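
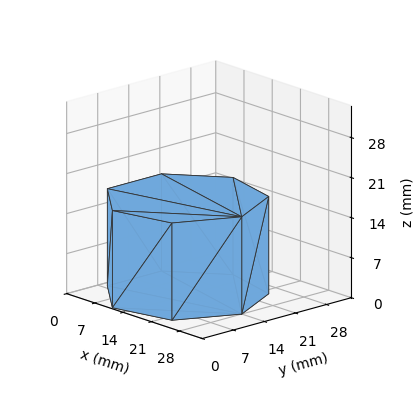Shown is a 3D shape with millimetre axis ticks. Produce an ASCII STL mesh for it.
Reading the render: the shape is a regular 7-sided prism (a cylinder approximated with 7 flat sides), circumscribed radius ≈ 14 mm, height ≈ 17 mm (dimensions read to the nearest mm from the axis ticks). For the STL, each face is triangulated and given an outward normal.

solid part
  facet normal 0.0000 0.0000 -1.0000
    outer loop
      vertex 10.9 27.6 0.0
      vertex 22.7 24.9 0.0
      vertex 28.0 14.0 0.0
    endloop
  endfacet
  facet normal 0.0000 0.0000 -1.0000
    outer loop
      vertex 1.4 20.1 0.0
      vertex 10.9 27.6 0.0
      vertex 28.0 14.0 0.0
    endloop
  endfacet
  facet normal 0.0000 0.0000 -1.0000
    outer loop
      vertex 1.4 7.9 0.0
      vertex 1.4 20.1 0.0
      vertex 28.0 14.0 0.0
    endloop
  endfacet
  facet normal 0.0000 0.0000 -1.0000
    outer loop
      vertex 10.9 0.4 0.0
      vertex 1.4 7.9 0.0
      vertex 28.0 14.0 0.0
    endloop
  endfacet
  facet normal 0.0000 0.0000 -1.0000
    outer loop
      vertex 22.7 3.1 0.0
      vertex 10.9 0.4 0.0
      vertex 28.0 14.0 0.0
    endloop
  endfacet
  facet normal 0.0000 0.0000 1.0000
    outer loop
      vertex 28.0 14.0 17.0
      vertex 22.7 24.9 17.0
      vertex 10.9 27.6 17.0
    endloop
  endfacet
  facet normal 0.0000 0.0000 1.0000
    outer loop
      vertex 28.0 14.0 17.0
      vertex 10.9 27.6 17.0
      vertex 1.4 20.1 17.0
    endloop
  endfacet
  facet normal 0.0000 0.0000 1.0000
    outer loop
      vertex 28.0 14.0 17.0
      vertex 1.4 20.1 17.0
      vertex 1.4 7.9 17.0
    endloop
  endfacet
  facet normal 0.0000 0.0000 1.0000
    outer loop
      vertex 28.0 14.0 17.0
      vertex 1.4 7.9 17.0
      vertex 10.9 0.4 17.0
    endloop
  endfacet
  facet normal 0.0000 0.0000 1.0000
    outer loop
      vertex 28.0 14.0 17.0
      vertex 10.9 0.4 17.0
      vertex 22.7 3.1 17.0
    endloop
  endfacet
  facet normal 0.8993 0.4373 0.0000
    outer loop
      vertex 28.0 14.0 0.0
      vertex 22.7 24.9 0.0
      vertex 22.7 24.9 17.0
    endloop
  endfacet
  facet normal 0.8993 0.4373 0.0000
    outer loop
      vertex 28.0 14.0 0.0
      vertex 22.7 24.9 17.0
      vertex 28.0 14.0 17.0
    endloop
  endfacet
  facet normal 0.2230 0.9748 0.0000
    outer loop
      vertex 22.7 24.9 0.0
      vertex 10.9 27.6 0.0
      vertex 10.9 27.6 17.0
    endloop
  endfacet
  facet normal 0.2230 0.9748 0.0000
    outer loop
      vertex 22.7 24.9 0.0
      vertex 10.9 27.6 17.0
      vertex 22.7 24.9 17.0
    endloop
  endfacet
  facet normal -0.6196 0.7849 0.0000
    outer loop
      vertex 10.9 27.6 0.0
      vertex 1.4 20.1 0.0
      vertex 1.4 20.1 17.0
    endloop
  endfacet
  facet normal -0.6196 0.7849 0.0000
    outer loop
      vertex 10.9 27.6 0.0
      vertex 1.4 20.1 17.0
      vertex 10.9 27.6 17.0
    endloop
  endfacet
  facet normal -1.0000 0.0000 0.0000
    outer loop
      vertex 1.4 20.1 0.0
      vertex 1.4 7.9 0.0
      vertex 1.4 7.9 17.0
    endloop
  endfacet
  facet normal -1.0000 0.0000 0.0000
    outer loop
      vertex 1.4 20.1 0.0
      vertex 1.4 7.9 17.0
      vertex 1.4 20.1 17.0
    endloop
  endfacet
  facet normal -0.6196 -0.7849 0.0000
    outer loop
      vertex 1.4 7.9 0.0
      vertex 10.9 0.4 0.0
      vertex 10.9 0.4 17.0
    endloop
  endfacet
  facet normal -0.6196 -0.7849 0.0000
    outer loop
      vertex 1.4 7.9 0.0
      vertex 10.9 0.4 17.0
      vertex 1.4 7.9 17.0
    endloop
  endfacet
  facet normal 0.2230 -0.9748 0.0000
    outer loop
      vertex 10.9 0.4 0.0
      vertex 22.7 3.1 0.0
      vertex 22.7 3.1 17.0
    endloop
  endfacet
  facet normal 0.2230 -0.9748 0.0000
    outer loop
      vertex 10.9 0.4 0.0
      vertex 22.7 3.1 17.0
      vertex 10.9 0.4 17.0
    endloop
  endfacet
  facet normal 0.8993 -0.4373 0.0000
    outer loop
      vertex 22.7 3.1 0.0
      vertex 28.0 14.0 0.0
      vertex 28.0 14.0 17.0
    endloop
  endfacet
  facet normal 0.8993 -0.4373 0.0000
    outer loop
      vertex 22.7 3.1 0.0
      vertex 28.0 14.0 17.0
      vertex 22.7 3.1 17.0
    endloop
  endfacet
endsolid part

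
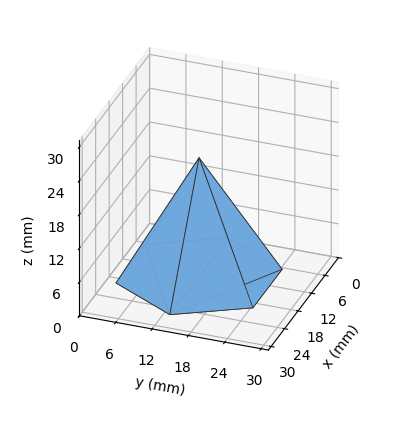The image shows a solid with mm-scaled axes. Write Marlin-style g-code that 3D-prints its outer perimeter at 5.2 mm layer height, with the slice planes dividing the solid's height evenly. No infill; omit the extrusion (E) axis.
Reading the render: the shape is a regular 6-sided pyramid, base circumscribed radius ≈ 13 mm, apex at z ≈ 21 mm (dimensions read to the nearest mm from the axis ticks). For the g-code, the solid's height is divided into equal slices at the stated Δz and each level perimeter traced with G1 moves after a G0 lift.

; perimeter-only toolpath
G21 ; units = mm
G90 ; absolute positioning
G28 ; home
; layer 1
G0 Z5.2
G0 X22.8 Y13.0
G1 X17.9 Y21.5
G1 X8.1 Y21.5
G1 X3.2 Y13.0
G1 X8.1 Y4.5
G1 X17.9 Y4.5
G1 X22.8 Y13.0
; layer 2
G0 Z10.5
G0 X19.5 Y13.0
G1 X16.2 Y18.6
G1 X9.8 Y18.6
G1 X6.5 Y13.0
G1 X9.8 Y7.3
G1 X16.2 Y7.3
G1 X19.5 Y13.0
; layer 3
G0 Z15.8
G0 X16.2 Y13.0
G1 X14.6 Y15.8
G1 X11.4 Y15.8
G1 X9.8 Y13.0
G1 X11.4 Y10.2
G1 X14.6 Y10.2
G1 X16.2 Y13.0
M2 ; end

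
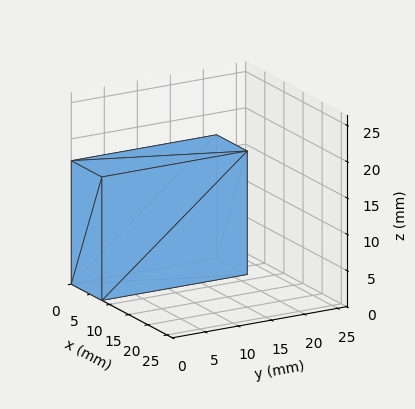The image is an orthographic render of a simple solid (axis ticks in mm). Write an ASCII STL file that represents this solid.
Reading the render: the shape is a rectangular box, roughly 8 × 22 mm footprint and 17 mm tall (dimensions read to the nearest mm from the axis ticks). For the STL, each face is triangulated and given an outward normal.

solid part
  facet normal 0.0000 0.0000 -1.0000
    outer loop
      vertex 8.00 22.00 0.00
      vertex 8.00 0.00 0.00
      vertex 0.00 0.00 0.00
    endloop
  endfacet
  facet normal 0.0000 0.0000 -1.0000
    outer loop
      vertex 0.00 22.00 0.00
      vertex 8.00 22.00 0.00
      vertex 0.00 0.00 0.00
    endloop
  endfacet
  facet normal 0.0000 0.0000 1.0000
    outer loop
      vertex 0.00 0.00 17.00
      vertex 8.00 0.00 17.00
      vertex 8.00 22.00 17.00
    endloop
  endfacet
  facet normal 0.0000 0.0000 1.0000
    outer loop
      vertex 0.00 0.00 17.00
      vertex 8.00 22.00 17.00
      vertex 0.00 22.00 17.00
    endloop
  endfacet
  facet normal 0.0000 -1.0000 0.0000
    outer loop
      vertex 0.00 0.00 0.00
      vertex 8.00 0.00 0.00
      vertex 8.00 0.00 17.00
    endloop
  endfacet
  facet normal 0.0000 -1.0000 0.0000
    outer loop
      vertex 0.00 0.00 0.00
      vertex 8.00 0.00 17.00
      vertex 0.00 0.00 17.00
    endloop
  endfacet
  facet normal 0.0000 1.0000 0.0000
    outer loop
      vertex 8.00 22.00 17.00
      vertex 8.00 22.00 0.00
      vertex 0.00 22.00 0.00
    endloop
  endfacet
  facet normal 0.0000 1.0000 0.0000
    outer loop
      vertex 0.00 22.00 17.00
      vertex 8.00 22.00 17.00
      vertex 0.00 22.00 0.00
    endloop
  endfacet
  facet normal -1.0000 0.0000 0.0000
    outer loop
      vertex 0.00 22.00 17.00
      vertex 0.00 22.00 0.00
      vertex 0.00 0.00 0.00
    endloop
  endfacet
  facet normal -1.0000 0.0000 0.0000
    outer loop
      vertex 0.00 0.00 17.00
      vertex 0.00 22.00 17.00
      vertex 0.00 0.00 0.00
    endloop
  endfacet
  facet normal 1.0000 0.0000 0.0000
    outer loop
      vertex 8.00 0.00 0.00
      vertex 8.00 22.00 0.00
      vertex 8.00 22.00 17.00
    endloop
  endfacet
  facet normal 1.0000 0.0000 0.0000
    outer loop
      vertex 8.00 0.00 0.00
      vertex 8.00 22.00 17.00
      vertex 8.00 0.00 17.00
    endloop
  endfacet
endsolid part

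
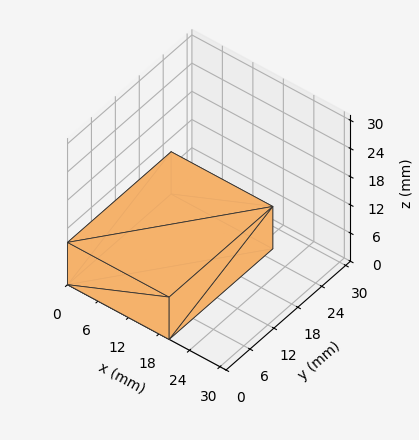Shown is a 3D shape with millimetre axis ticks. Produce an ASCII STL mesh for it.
Reading the render: the shape is a rectangular box, roughly 20 × 26 mm footprint and 9 mm tall (dimensions read to the nearest mm from the axis ticks). For the STL, each face is triangulated and given an outward normal.

solid part
  facet normal 0.0000 0.0000 -1.0000
    outer loop
      vertex 20.0 26.0 0.0
      vertex 20.0 0.0 0.0
      vertex 0.0 0.0 0.0
    endloop
  endfacet
  facet normal 0.0000 0.0000 -1.0000
    outer loop
      vertex 0.0 26.0 0.0
      vertex 20.0 26.0 0.0
      vertex 0.0 0.0 0.0
    endloop
  endfacet
  facet normal 0.0000 0.0000 1.0000
    outer loop
      vertex 0.0 0.0 9.0
      vertex 20.0 0.0 9.0
      vertex 20.0 26.0 9.0
    endloop
  endfacet
  facet normal 0.0000 0.0000 1.0000
    outer loop
      vertex 0.0 0.0 9.0
      vertex 20.0 26.0 9.0
      vertex 0.0 26.0 9.0
    endloop
  endfacet
  facet normal 0.0000 -1.0000 0.0000
    outer loop
      vertex 0.0 0.0 0.0
      vertex 20.0 0.0 0.0
      vertex 20.0 0.0 9.0
    endloop
  endfacet
  facet normal 0.0000 -1.0000 0.0000
    outer loop
      vertex 0.0 0.0 0.0
      vertex 20.0 0.0 9.0
      vertex 0.0 0.0 9.0
    endloop
  endfacet
  facet normal 0.0000 1.0000 0.0000
    outer loop
      vertex 20.0 26.0 9.0
      vertex 20.0 26.0 0.0
      vertex 0.0 26.0 0.0
    endloop
  endfacet
  facet normal 0.0000 1.0000 0.0000
    outer loop
      vertex 0.0 26.0 9.0
      vertex 20.0 26.0 9.0
      vertex 0.0 26.0 0.0
    endloop
  endfacet
  facet normal -1.0000 0.0000 0.0000
    outer loop
      vertex 0.0 26.0 9.0
      vertex 0.0 26.0 0.0
      vertex 0.0 0.0 0.0
    endloop
  endfacet
  facet normal -1.0000 0.0000 0.0000
    outer loop
      vertex 0.0 0.0 9.0
      vertex 0.0 26.0 9.0
      vertex 0.0 0.0 0.0
    endloop
  endfacet
  facet normal 1.0000 0.0000 0.0000
    outer loop
      vertex 20.0 0.0 0.0
      vertex 20.0 26.0 0.0
      vertex 20.0 26.0 9.0
    endloop
  endfacet
  facet normal 1.0000 0.0000 0.0000
    outer loop
      vertex 20.0 0.0 0.0
      vertex 20.0 26.0 9.0
      vertex 20.0 0.0 9.0
    endloop
  endfacet
endsolid part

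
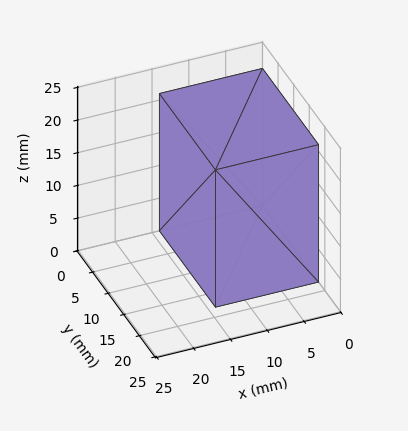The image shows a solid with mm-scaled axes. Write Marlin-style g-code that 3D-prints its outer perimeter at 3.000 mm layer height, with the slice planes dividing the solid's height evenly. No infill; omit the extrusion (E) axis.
Reading the render: the shape is a rectangular box, roughly 14 × 18 mm footprint and 21 mm tall (dimensions read to the nearest mm from the axis ticks). For the g-code, the solid's height is divided into equal slices at the stated Δz and each level perimeter traced with G1 moves after a G0 lift.

; perimeter-only toolpath
G21 ; units = mm
G90 ; absolute positioning
G28 ; home
; layer 1
G0 Z3.000
G0 X0.000 Y0.000
G1 X14.000 Y0.000
G1 X14.000 Y18.000
G1 X0.000 Y18.000
G1 X0.000 Y0.000
; layer 2
G0 Z6.000
G0 X0.000 Y0.000
G1 X14.000 Y0.000
G1 X14.000 Y18.000
G1 X0.000 Y18.000
G1 X0.000 Y0.000
; layer 3
G0 Z9.000
G0 X0.000 Y0.000
G1 X14.000 Y0.000
G1 X14.000 Y18.000
G1 X0.000 Y18.000
G1 X0.000 Y0.000
; layer 4
G0 Z12.000
G0 X0.000 Y0.000
G1 X14.000 Y0.000
G1 X14.000 Y18.000
G1 X0.000 Y18.000
G1 X0.000 Y0.000
; layer 5
G0 Z15.000
G0 X0.000 Y0.000
G1 X14.000 Y0.000
G1 X14.000 Y18.000
G1 X0.000 Y18.000
G1 X0.000 Y0.000
; layer 6
G0 Z18.000
G0 X0.000 Y0.000
G1 X14.000 Y0.000
G1 X14.000 Y18.000
G1 X0.000 Y18.000
G1 X0.000 Y0.000
; layer 7
G0 Z21.000
G0 X0.000 Y0.000
G1 X14.000 Y0.000
G1 X14.000 Y18.000
G1 X0.000 Y18.000
G1 X0.000 Y0.000
M2 ; end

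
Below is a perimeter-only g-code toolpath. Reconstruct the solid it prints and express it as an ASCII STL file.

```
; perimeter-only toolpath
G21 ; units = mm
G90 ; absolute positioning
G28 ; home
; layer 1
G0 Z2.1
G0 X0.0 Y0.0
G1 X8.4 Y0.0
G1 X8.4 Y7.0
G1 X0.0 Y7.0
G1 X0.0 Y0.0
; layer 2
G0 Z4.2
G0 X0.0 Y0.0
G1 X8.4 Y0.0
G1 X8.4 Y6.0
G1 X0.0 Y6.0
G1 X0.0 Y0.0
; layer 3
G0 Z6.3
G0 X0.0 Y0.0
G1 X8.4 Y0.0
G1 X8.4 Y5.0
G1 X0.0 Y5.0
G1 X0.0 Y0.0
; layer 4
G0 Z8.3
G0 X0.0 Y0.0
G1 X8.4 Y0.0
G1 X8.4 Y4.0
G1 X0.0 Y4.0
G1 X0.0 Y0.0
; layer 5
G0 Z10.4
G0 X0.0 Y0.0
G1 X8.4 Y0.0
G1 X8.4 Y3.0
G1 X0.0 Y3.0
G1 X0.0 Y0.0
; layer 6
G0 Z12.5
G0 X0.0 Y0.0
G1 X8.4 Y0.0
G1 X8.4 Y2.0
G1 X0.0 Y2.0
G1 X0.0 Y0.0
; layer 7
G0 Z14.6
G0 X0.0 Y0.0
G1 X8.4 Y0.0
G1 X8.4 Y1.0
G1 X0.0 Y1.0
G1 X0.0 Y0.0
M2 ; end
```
solid part
  facet normal 0.0000 0.0000 -1.0000
    outer loop
      vertex 8.4 8.0 0.0
      vertex 8.4 0.0 0.0
      vertex 0.0 0.0 0.0
    endloop
  endfacet
  facet normal 0.0000 0.0000 -1.0000
    outer loop
      vertex 0.0 8.0 0.0
      vertex 8.4 8.0 0.0
      vertex 0.0 0.0 0.0
    endloop
  endfacet
  facet normal 0.0000 -1.0000 0.0000
    outer loop
      vertex 0.0 0.0 0.0
      vertex 8.4 0.0 0.0
      vertex 8.4 0.0 16.7
    endloop
  endfacet
  facet normal 0.0000 -1.0000 0.0000
    outer loop
      vertex 0.0 0.0 0.0
      vertex 8.4 0.0 16.7
      vertex 0.0 0.0 16.7
    endloop
  endfacet
  facet normal 0.0000 0.9019 0.4320
    outer loop
      vertex 0.0 0.0 16.7
      vertex 8.4 0.0 16.7
      vertex 8.4 8.0 0.0
    endloop
  endfacet
  facet normal 0.0000 0.9019 0.4320
    outer loop
      vertex 0.0 0.0 16.7
      vertex 8.4 8.0 0.0
      vertex 0.0 8.0 0.0
    endloop
  endfacet
  facet normal -1.0000 0.0000 0.0000
    outer loop
      vertex 0.0 0.0 16.7
      vertex 0.0 8.0 0.0
      vertex 0.0 0.0 0.0
    endloop
  endfacet
  facet normal 1.0000 0.0000 0.0000
    outer loop
      vertex 8.4 0.0 0.0
      vertex 8.4 8.0 0.0
      vertex 8.4 0.0 16.7
    endloop
  endfacet
endsolid part

The G0 Z moves step by Δz≈2.1 mm. The G1 loops shrink linearly with z, so the solid tapers from its base footprint up to z≈16.7. Closing with a flat bottom cap and the tapered top and triangulating gives 8 facets — a wedge (ramp): 8.4 × 8 mm base, rising to 16.7 mm along the y=0 edge and sloping linearly to z=0 at y=8.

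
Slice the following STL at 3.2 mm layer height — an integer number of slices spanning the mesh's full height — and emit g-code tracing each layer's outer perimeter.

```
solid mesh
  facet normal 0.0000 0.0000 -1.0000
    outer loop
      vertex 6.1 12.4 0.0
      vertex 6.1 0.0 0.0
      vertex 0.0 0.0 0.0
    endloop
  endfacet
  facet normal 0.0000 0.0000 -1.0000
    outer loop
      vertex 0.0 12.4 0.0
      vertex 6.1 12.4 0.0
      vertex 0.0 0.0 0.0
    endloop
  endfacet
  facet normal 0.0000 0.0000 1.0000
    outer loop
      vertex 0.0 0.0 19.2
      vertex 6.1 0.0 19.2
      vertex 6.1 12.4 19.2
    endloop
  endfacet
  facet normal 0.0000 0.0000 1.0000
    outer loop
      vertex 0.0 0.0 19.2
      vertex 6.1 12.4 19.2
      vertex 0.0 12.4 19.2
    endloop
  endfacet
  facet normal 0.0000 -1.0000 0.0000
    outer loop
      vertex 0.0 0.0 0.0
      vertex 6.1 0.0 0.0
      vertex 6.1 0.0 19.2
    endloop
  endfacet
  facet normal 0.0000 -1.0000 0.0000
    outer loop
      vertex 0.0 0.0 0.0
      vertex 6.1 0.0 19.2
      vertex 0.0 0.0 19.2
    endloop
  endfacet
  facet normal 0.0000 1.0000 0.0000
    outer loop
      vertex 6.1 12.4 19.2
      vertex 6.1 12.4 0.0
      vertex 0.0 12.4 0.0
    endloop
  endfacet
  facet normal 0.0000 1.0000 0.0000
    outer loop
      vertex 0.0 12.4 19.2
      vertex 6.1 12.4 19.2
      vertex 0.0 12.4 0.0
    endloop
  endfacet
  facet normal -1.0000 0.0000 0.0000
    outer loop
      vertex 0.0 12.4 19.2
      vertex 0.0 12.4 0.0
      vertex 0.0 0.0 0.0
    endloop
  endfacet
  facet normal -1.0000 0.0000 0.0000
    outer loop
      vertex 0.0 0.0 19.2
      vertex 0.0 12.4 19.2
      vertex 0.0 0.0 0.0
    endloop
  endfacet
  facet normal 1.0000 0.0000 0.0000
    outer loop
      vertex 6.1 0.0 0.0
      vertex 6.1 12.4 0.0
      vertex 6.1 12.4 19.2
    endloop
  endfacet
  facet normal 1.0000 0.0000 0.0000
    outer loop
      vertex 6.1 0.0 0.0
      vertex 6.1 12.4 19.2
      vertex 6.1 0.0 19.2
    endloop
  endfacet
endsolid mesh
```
; perimeter-only toolpath
G21 ; units = mm
G90 ; absolute positioning
G28 ; home
; layer 1
G0 Z3.2
G0 X0.0 Y0.0
G1 X6.1 Y0.0
G1 X6.1 Y12.4
G1 X0.0 Y12.4
G1 X0.0 Y0.0
; layer 2
G0 Z6.4
G0 X0.0 Y0.0
G1 X6.1 Y0.0
G1 X6.1 Y12.4
G1 X0.0 Y12.4
G1 X0.0 Y0.0
; layer 3
G0 Z9.6
G0 X0.0 Y0.0
G1 X6.1 Y0.0
G1 X6.1 Y12.4
G1 X0.0 Y12.4
G1 X0.0 Y0.0
; layer 4
G0 Z12.8
G0 X0.0 Y0.0
G1 X6.1 Y0.0
G1 X6.1 Y12.4
G1 X0.0 Y12.4
G1 X0.0 Y0.0
; layer 5
G0 Z16.0
G0 X0.0 Y0.0
G1 X6.1 Y0.0
G1 X6.1 Y12.4
G1 X0.0 Y12.4
G1 X0.0 Y0.0
; layer 6
G0 Z19.2
G0 X0.0 Y0.0
G1 X6.1 Y0.0
G1 X6.1 Y12.4
G1 X0.0 Y12.4
G1 X0.0 Y0.0
M2 ; end

The solid is a rectangular box, roughly 6.1 × 12.4 mm footprint and 19.2 mm tall. Slicing at Δz = 3.2 mm — 6 equal slices spanning the solid's height, so layer i sits at z = i·h/6 — gives 6 non-empty perimeters. Each is a 4-segment closed polygon; G0 lifts to the layer z and rapids to the start vertex, then G1 traces the edges.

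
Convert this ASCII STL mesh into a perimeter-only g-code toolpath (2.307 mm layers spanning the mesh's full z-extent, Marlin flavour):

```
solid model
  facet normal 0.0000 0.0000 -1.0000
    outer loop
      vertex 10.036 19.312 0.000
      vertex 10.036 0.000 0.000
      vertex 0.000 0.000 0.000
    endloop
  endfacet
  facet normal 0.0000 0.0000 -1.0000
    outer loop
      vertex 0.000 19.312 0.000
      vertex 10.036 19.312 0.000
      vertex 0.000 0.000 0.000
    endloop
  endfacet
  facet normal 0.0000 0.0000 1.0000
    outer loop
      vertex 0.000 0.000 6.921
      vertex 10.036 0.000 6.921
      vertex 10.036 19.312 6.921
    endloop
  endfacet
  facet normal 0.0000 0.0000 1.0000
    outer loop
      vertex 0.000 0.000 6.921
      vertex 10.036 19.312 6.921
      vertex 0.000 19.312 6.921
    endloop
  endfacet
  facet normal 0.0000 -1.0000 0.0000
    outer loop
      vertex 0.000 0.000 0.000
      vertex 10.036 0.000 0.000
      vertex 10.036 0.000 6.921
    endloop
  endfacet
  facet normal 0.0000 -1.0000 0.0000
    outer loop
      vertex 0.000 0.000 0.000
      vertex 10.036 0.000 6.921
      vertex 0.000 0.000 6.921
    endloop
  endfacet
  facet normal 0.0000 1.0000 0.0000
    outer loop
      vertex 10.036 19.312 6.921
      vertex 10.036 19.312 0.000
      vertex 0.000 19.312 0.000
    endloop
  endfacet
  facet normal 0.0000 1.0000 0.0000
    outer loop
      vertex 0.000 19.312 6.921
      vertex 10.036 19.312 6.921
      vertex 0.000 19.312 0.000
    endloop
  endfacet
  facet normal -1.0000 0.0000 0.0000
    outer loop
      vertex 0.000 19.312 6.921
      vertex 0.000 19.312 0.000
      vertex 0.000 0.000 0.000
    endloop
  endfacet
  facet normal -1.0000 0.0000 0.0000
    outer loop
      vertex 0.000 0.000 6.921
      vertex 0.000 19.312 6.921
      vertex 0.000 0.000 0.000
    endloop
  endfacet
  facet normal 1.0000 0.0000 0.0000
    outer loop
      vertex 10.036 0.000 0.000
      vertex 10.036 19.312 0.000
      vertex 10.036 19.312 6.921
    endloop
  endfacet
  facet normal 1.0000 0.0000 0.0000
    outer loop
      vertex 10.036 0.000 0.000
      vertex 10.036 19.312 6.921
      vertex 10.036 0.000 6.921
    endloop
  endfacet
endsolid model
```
; perimeter-only toolpath
G21 ; units = mm
G90 ; absolute positioning
G28 ; home
; layer 1
G0 Z2.307
G0 X0.000 Y0.000
G1 X10.036 Y0.000
G1 X10.036 Y19.312
G1 X0.000 Y19.312
G1 X0.000 Y0.000
; layer 2
G0 Z4.614
G0 X0.000 Y0.000
G1 X10.036 Y0.000
G1 X10.036 Y19.312
G1 X0.000 Y19.312
G1 X0.000 Y0.000
; layer 3
G0 Z6.921
G0 X0.000 Y0.000
G1 X10.036 Y0.000
G1 X10.036 Y19.312
G1 X0.000 Y19.312
G1 X0.000 Y0.000
M2 ; end

The solid is a rectangular box, roughly 10 × 19.3 mm footprint and 6.92 mm tall. Slicing at Δz = 2.307 mm — 3 equal slices spanning the solid's height, so layer i sits at z = i·h/3 — gives 3 non-empty perimeters. Each is a 4-segment closed polygon; G0 lifts to the layer z and rapids to the start vertex, then G1 traces the edges.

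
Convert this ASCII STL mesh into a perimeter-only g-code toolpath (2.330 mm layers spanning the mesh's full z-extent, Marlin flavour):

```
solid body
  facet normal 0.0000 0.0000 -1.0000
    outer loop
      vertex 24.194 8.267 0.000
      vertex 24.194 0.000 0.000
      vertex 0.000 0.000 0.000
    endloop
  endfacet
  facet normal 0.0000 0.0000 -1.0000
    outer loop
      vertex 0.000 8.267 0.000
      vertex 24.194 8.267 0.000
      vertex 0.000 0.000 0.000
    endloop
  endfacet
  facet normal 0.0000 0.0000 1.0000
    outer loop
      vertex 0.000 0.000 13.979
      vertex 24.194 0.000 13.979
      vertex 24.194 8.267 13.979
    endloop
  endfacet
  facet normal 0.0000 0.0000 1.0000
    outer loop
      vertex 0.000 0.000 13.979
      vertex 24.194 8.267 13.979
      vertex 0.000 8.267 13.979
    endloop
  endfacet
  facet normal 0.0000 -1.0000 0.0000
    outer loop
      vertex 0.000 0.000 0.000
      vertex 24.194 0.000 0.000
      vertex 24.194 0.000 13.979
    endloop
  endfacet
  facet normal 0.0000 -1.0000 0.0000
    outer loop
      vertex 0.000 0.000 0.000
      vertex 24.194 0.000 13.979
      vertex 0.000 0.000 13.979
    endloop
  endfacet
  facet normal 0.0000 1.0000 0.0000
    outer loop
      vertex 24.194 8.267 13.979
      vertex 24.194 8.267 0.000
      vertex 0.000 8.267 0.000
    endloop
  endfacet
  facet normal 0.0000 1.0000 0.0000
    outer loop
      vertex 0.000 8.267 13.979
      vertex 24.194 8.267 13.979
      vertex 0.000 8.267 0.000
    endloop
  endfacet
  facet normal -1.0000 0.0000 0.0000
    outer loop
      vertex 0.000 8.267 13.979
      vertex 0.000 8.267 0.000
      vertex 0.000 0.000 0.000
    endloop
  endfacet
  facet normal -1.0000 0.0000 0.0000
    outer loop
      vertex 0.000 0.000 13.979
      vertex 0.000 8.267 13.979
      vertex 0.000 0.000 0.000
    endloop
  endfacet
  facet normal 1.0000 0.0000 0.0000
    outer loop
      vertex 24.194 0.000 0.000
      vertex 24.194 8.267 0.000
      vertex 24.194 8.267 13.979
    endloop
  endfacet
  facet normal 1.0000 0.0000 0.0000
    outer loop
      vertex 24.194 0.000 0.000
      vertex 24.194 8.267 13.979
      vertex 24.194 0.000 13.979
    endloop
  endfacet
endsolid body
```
; perimeter-only toolpath
G21 ; units = mm
G90 ; absolute positioning
G28 ; home
; layer 1
G0 Z2.330
G0 X0.000 Y0.000
G1 X24.194 Y0.000
G1 X24.194 Y8.267
G1 X0.000 Y8.267
G1 X0.000 Y0.000
; layer 2
G0 Z4.660
G0 X0.000 Y0.000
G1 X24.194 Y0.000
G1 X24.194 Y8.267
G1 X0.000 Y8.267
G1 X0.000 Y0.000
; layer 3
G0 Z6.989
G0 X0.000 Y0.000
G1 X24.194 Y0.000
G1 X24.194 Y8.267
G1 X0.000 Y8.267
G1 X0.000 Y0.000
; layer 4
G0 Z9.319
G0 X0.000 Y0.000
G1 X24.194 Y0.000
G1 X24.194 Y8.267
G1 X0.000 Y8.267
G1 X0.000 Y0.000
; layer 5
G0 Z11.649
G0 X0.000 Y0.000
G1 X24.194 Y0.000
G1 X24.194 Y8.267
G1 X0.000 Y8.267
G1 X0.000 Y0.000
; layer 6
G0 Z13.979
G0 X0.000 Y0.000
G1 X24.194 Y0.000
G1 X24.194 Y8.267
G1 X0.000 Y8.267
G1 X0.000 Y0.000
M2 ; end

The solid is a rectangular box, roughly 24.2 × 8.27 mm footprint and 14 mm tall. Slicing at Δz = 2.330 mm — 6 equal slices spanning the solid's height, so layer i sits at z = i·h/6 — gives 6 non-empty perimeters. Each is a 4-segment closed polygon; G0 lifts to the layer z and rapids to the start vertex, then G1 traces the edges.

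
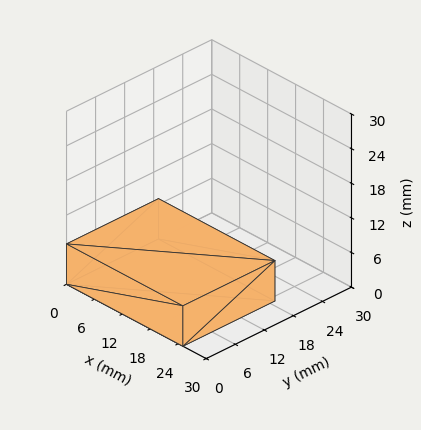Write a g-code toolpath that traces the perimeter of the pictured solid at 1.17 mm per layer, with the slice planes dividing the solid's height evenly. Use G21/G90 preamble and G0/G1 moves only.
Reading the render: the shape is a rectangular box, roughly 25 × 19 mm footprint and 7 mm tall (dimensions read to the nearest mm from the axis ticks). For the g-code, the solid's height is divided into equal slices at the stated Δz and each level perimeter traced with G1 moves after a G0 lift.

; perimeter-only toolpath
G21 ; units = mm
G90 ; absolute positioning
G28 ; home
; layer 1
G0 Z1.17
G0 X0.00 Y0.00
G1 X25.00 Y0.00
G1 X25.00 Y19.00
G1 X0.00 Y19.00
G1 X0.00 Y0.00
; layer 2
G0 Z2.33
G0 X0.00 Y0.00
G1 X25.00 Y0.00
G1 X25.00 Y19.00
G1 X0.00 Y19.00
G1 X0.00 Y0.00
; layer 3
G0 Z3.50
G0 X0.00 Y0.00
G1 X25.00 Y0.00
G1 X25.00 Y19.00
G1 X0.00 Y19.00
G1 X0.00 Y0.00
; layer 4
G0 Z4.67
G0 X0.00 Y0.00
G1 X25.00 Y0.00
G1 X25.00 Y19.00
G1 X0.00 Y19.00
G1 X0.00 Y0.00
; layer 5
G0 Z5.83
G0 X0.00 Y0.00
G1 X25.00 Y0.00
G1 X25.00 Y19.00
G1 X0.00 Y19.00
G1 X0.00 Y0.00
; layer 6
G0 Z7.00
G0 X0.00 Y0.00
G1 X25.00 Y0.00
G1 X25.00 Y19.00
G1 X0.00 Y19.00
G1 X0.00 Y0.00
M2 ; end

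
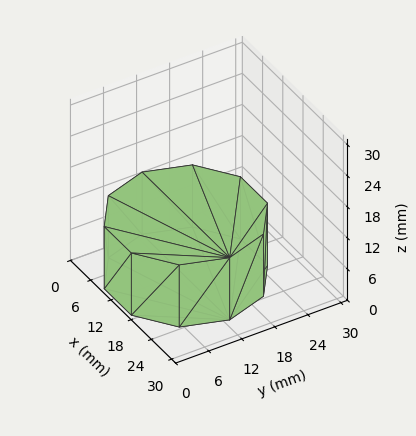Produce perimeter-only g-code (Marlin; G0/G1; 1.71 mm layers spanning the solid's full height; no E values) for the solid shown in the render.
Reading the render: the shape is a regular 10-sided prism (a cylinder approximated with 10 flat sides), circumscribed radius ≈ 13 mm, height ≈ 12 mm (dimensions read to the nearest mm from the axis ticks). For the g-code, the solid's height is divided into equal slices at the stated Δz and each level perimeter traced with G1 moves after a G0 lift.

; perimeter-only toolpath
G21 ; units = mm
G90 ; absolute positioning
G28 ; home
; layer 1
G0 Z1.71
G0 X26.00 Y13.00
G1 X23.52 Y20.64
G1 X17.02 Y25.36
G1 X8.98 Y25.36
G1 X2.48 Y20.64
G1 X0.00 Y13.00
G1 X2.48 Y5.36
G1 X8.98 Y0.64
G1 X17.02 Y0.64
G1 X23.52 Y5.36
G1 X26.00 Y13.00
; layer 2
G0 Z3.43
G0 X26.00 Y13.00
G1 X23.52 Y20.64
G1 X17.02 Y25.36
G1 X8.98 Y25.36
G1 X2.48 Y20.64
G1 X0.00 Y13.00
G1 X2.48 Y5.36
G1 X8.98 Y0.64
G1 X17.02 Y0.64
G1 X23.52 Y5.36
G1 X26.00 Y13.00
; layer 3
G0 Z5.14
G0 X26.00 Y13.00
G1 X23.52 Y20.64
G1 X17.02 Y25.36
G1 X8.98 Y25.36
G1 X2.48 Y20.64
G1 X0.00 Y13.00
G1 X2.48 Y5.36
G1 X8.98 Y0.64
G1 X17.02 Y0.64
G1 X23.52 Y5.36
G1 X26.00 Y13.00
; layer 4
G0 Z6.86
G0 X26.00 Y13.00
G1 X23.52 Y20.64
G1 X17.02 Y25.36
G1 X8.98 Y25.36
G1 X2.48 Y20.64
G1 X0.00 Y13.00
G1 X2.48 Y5.36
G1 X8.98 Y0.64
G1 X17.02 Y0.64
G1 X23.52 Y5.36
G1 X26.00 Y13.00
; layer 5
G0 Z8.57
G0 X26.00 Y13.00
G1 X23.52 Y20.64
G1 X17.02 Y25.36
G1 X8.98 Y25.36
G1 X2.48 Y20.64
G1 X0.00 Y13.00
G1 X2.48 Y5.36
G1 X8.98 Y0.64
G1 X17.02 Y0.64
G1 X23.52 Y5.36
G1 X26.00 Y13.00
; layer 6
G0 Z10.29
G0 X26.00 Y13.00
G1 X23.52 Y20.64
G1 X17.02 Y25.36
G1 X8.98 Y25.36
G1 X2.48 Y20.64
G1 X0.00 Y13.00
G1 X2.48 Y5.36
G1 X8.98 Y0.64
G1 X17.02 Y0.64
G1 X23.52 Y5.36
G1 X26.00 Y13.00
; layer 7
G0 Z12.00
G0 X26.00 Y13.00
G1 X23.52 Y20.64
G1 X17.02 Y25.36
G1 X8.98 Y25.36
G1 X2.48 Y20.64
G1 X0.00 Y13.00
G1 X2.48 Y5.36
G1 X8.98 Y0.64
G1 X17.02 Y0.64
G1 X23.52 Y5.36
G1 X26.00 Y13.00
M2 ; end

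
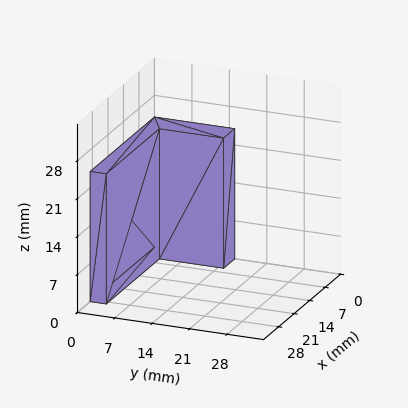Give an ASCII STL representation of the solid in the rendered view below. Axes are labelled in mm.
Reading the render: the shape is an L-shaped prism: outer 29 × 15 mm, arm thicknesses ≈ 3 mm (horizontal) and 5 mm (vertical), extruded 24 mm in z (dimensions read to the nearest mm from the axis ticks). For the STL, each face is triangulated and given an outward normal.

solid part
  facet normal 0.0000 0.0000 -1.0000
    outer loop
      vertex 29.0 3.0 0.0
      vertex 29.0 0.0 0.0
      vertex 0.0 0.0 0.0
    endloop
  endfacet
  facet normal 0.0000 0.0000 -1.0000
    outer loop
      vertex 5.0 3.0 0.0
      vertex 29.0 3.0 0.0
      vertex 0.0 0.0 0.0
    endloop
  endfacet
  facet normal 0.0000 0.0000 -1.0000
    outer loop
      vertex 5.0 15.0 0.0
      vertex 5.0 3.0 0.0
      vertex 0.0 0.0 0.0
    endloop
  endfacet
  facet normal 0.0000 0.0000 -1.0000
    outer loop
      vertex 0.0 15.0 0.0
      vertex 5.0 15.0 0.0
      vertex 0.0 0.0 0.0
    endloop
  endfacet
  facet normal 0.0000 0.0000 1.0000
    outer loop
      vertex 0.0 0.0 24.0
      vertex 29.0 0.0 24.0
      vertex 29.0 3.0 24.0
    endloop
  endfacet
  facet normal 0.0000 0.0000 1.0000
    outer loop
      vertex 0.0 0.0 24.0
      vertex 29.0 3.0 24.0
      vertex 5.0 3.0 24.0
    endloop
  endfacet
  facet normal 0.0000 0.0000 1.0000
    outer loop
      vertex 0.0 0.0 24.0
      vertex 5.0 3.0 24.0
      vertex 5.0 15.0 24.0
    endloop
  endfacet
  facet normal 0.0000 0.0000 1.0000
    outer loop
      vertex 0.0 0.0 24.0
      vertex 5.0 15.0 24.0
      vertex 0.0 15.0 24.0
    endloop
  endfacet
  facet normal 0.0000 -1.0000 0.0000
    outer loop
      vertex 0.0 0.0 0.0
      vertex 29.0 0.0 0.0
      vertex 29.0 0.0 24.0
    endloop
  endfacet
  facet normal 0.0000 -1.0000 0.0000
    outer loop
      vertex 0.0 0.0 0.0
      vertex 29.0 0.0 24.0
      vertex 0.0 0.0 24.0
    endloop
  endfacet
  facet normal 1.0000 0.0000 0.0000
    outer loop
      vertex 29.0 0.0 0.0
      vertex 29.0 3.0 0.0
      vertex 29.0 3.0 24.0
    endloop
  endfacet
  facet normal 1.0000 0.0000 0.0000
    outer loop
      vertex 29.0 0.0 0.0
      vertex 29.0 3.0 24.0
      vertex 29.0 0.0 24.0
    endloop
  endfacet
  facet normal 0.0000 1.0000 0.0000
    outer loop
      vertex 29.0 3.0 0.0
      vertex 5.0 3.0 0.0
      vertex 5.0 3.0 24.0
    endloop
  endfacet
  facet normal 0.0000 1.0000 0.0000
    outer loop
      vertex 29.0 3.0 0.0
      vertex 5.0 3.0 24.0
      vertex 29.0 3.0 24.0
    endloop
  endfacet
  facet normal 1.0000 0.0000 0.0000
    outer loop
      vertex 5.0 3.0 0.0
      vertex 5.0 15.0 0.0
      vertex 5.0 15.0 24.0
    endloop
  endfacet
  facet normal 1.0000 0.0000 0.0000
    outer loop
      vertex 5.0 3.0 0.0
      vertex 5.0 15.0 24.0
      vertex 5.0 3.0 24.0
    endloop
  endfacet
  facet normal 0.0000 1.0000 0.0000
    outer loop
      vertex 5.0 15.0 0.0
      vertex 0.0 15.0 0.0
      vertex 0.0 15.0 24.0
    endloop
  endfacet
  facet normal 0.0000 1.0000 0.0000
    outer loop
      vertex 5.0 15.0 0.0
      vertex 0.0 15.0 24.0
      vertex 5.0 15.0 24.0
    endloop
  endfacet
  facet normal -1.0000 0.0000 0.0000
    outer loop
      vertex 0.0 15.0 0.0
      vertex 0.0 0.0 0.0
      vertex 0.0 0.0 24.0
    endloop
  endfacet
  facet normal -1.0000 0.0000 0.0000
    outer loop
      vertex 0.0 15.0 0.0
      vertex 0.0 0.0 24.0
      vertex 0.0 15.0 24.0
    endloop
  endfacet
endsolid part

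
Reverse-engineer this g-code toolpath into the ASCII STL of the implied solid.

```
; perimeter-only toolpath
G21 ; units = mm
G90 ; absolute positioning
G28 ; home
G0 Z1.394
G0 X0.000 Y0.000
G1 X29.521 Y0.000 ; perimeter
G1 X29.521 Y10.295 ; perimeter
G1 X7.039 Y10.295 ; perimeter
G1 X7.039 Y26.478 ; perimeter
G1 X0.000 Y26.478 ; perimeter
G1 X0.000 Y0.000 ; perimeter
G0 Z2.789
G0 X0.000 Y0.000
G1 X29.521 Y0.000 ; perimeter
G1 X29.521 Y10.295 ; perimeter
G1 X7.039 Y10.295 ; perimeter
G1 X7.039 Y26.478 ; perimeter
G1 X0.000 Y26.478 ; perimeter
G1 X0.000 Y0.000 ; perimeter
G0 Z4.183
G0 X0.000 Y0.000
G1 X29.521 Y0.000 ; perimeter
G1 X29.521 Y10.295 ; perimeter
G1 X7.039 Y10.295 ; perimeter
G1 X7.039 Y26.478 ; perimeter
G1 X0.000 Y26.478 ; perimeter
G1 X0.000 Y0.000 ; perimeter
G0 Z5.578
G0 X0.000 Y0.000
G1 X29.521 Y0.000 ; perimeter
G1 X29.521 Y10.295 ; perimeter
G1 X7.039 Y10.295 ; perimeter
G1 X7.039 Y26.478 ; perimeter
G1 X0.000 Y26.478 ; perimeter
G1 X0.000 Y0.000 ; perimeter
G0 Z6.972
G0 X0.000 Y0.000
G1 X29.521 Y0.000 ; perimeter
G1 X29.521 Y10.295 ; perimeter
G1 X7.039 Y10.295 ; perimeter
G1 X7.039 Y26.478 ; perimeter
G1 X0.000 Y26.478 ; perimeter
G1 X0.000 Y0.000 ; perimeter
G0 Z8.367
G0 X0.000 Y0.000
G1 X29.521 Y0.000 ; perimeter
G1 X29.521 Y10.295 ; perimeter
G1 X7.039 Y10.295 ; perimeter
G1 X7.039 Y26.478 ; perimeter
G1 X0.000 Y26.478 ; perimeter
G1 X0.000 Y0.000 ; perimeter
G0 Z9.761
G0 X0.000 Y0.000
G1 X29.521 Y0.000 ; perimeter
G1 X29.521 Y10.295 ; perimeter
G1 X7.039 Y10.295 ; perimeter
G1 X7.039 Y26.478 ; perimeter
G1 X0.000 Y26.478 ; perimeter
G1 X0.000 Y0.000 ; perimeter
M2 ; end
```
solid part
  facet normal 0.0000 0.0000 -1.0000
    outer loop
      vertex 29.521 10.295 0.000
      vertex 29.521 0.000 0.000
      vertex 0.000 0.000 0.000
    endloop
  endfacet
  facet normal 0.0000 0.0000 -1.0000
    outer loop
      vertex 7.039 10.295 0.000
      vertex 29.521 10.295 0.000
      vertex 0.000 0.000 0.000
    endloop
  endfacet
  facet normal 0.0000 0.0000 -1.0000
    outer loop
      vertex 7.039 26.478 0.000
      vertex 7.039 10.295 0.000
      vertex 0.000 0.000 0.000
    endloop
  endfacet
  facet normal 0.0000 0.0000 -1.0000
    outer loop
      vertex 0.000 26.478 0.000
      vertex 7.039 26.478 0.000
      vertex 0.000 0.000 0.000
    endloop
  endfacet
  facet normal 0.0000 0.0000 1.0000
    outer loop
      vertex 0.000 0.000 9.761
      vertex 29.521 0.000 9.761
      vertex 29.521 10.295 9.761
    endloop
  endfacet
  facet normal 0.0000 0.0000 1.0000
    outer loop
      vertex 0.000 0.000 9.761
      vertex 29.521 10.295 9.761
      vertex 7.039 10.295 9.761
    endloop
  endfacet
  facet normal 0.0000 0.0000 1.0000
    outer loop
      vertex 0.000 0.000 9.761
      vertex 7.039 10.295 9.761
      vertex 7.039 26.478 9.761
    endloop
  endfacet
  facet normal 0.0000 0.0000 1.0000
    outer loop
      vertex 0.000 0.000 9.761
      vertex 7.039 26.478 9.761
      vertex 0.000 26.478 9.761
    endloop
  endfacet
  facet normal 0.0000 -1.0000 0.0000
    outer loop
      vertex 0.000 0.000 0.000
      vertex 29.521 0.000 0.000
      vertex 29.521 0.000 9.761
    endloop
  endfacet
  facet normal 0.0000 -1.0000 0.0000
    outer loop
      vertex 0.000 0.000 0.000
      vertex 29.521 0.000 9.761
      vertex 0.000 0.000 9.761
    endloop
  endfacet
  facet normal 1.0000 0.0000 0.0000
    outer loop
      vertex 29.521 0.000 0.000
      vertex 29.521 10.295 0.000
      vertex 29.521 10.295 9.761
    endloop
  endfacet
  facet normal 1.0000 0.0000 0.0000
    outer loop
      vertex 29.521 0.000 0.000
      vertex 29.521 10.295 9.761
      vertex 29.521 0.000 9.761
    endloop
  endfacet
  facet normal 0.0000 1.0000 0.0000
    outer loop
      vertex 29.521 10.295 0.000
      vertex 7.039 10.295 0.000
      vertex 7.039 10.295 9.761
    endloop
  endfacet
  facet normal 0.0000 1.0000 0.0000
    outer loop
      vertex 29.521 10.295 0.000
      vertex 7.039 10.295 9.761
      vertex 29.521 10.295 9.761
    endloop
  endfacet
  facet normal 1.0000 0.0000 0.0000
    outer loop
      vertex 7.039 10.295 0.000
      vertex 7.039 26.478 0.000
      vertex 7.039 26.478 9.761
    endloop
  endfacet
  facet normal 1.0000 0.0000 0.0000
    outer loop
      vertex 7.039 10.295 0.000
      vertex 7.039 26.478 9.761
      vertex 7.039 10.295 9.761
    endloop
  endfacet
  facet normal 0.0000 1.0000 0.0000
    outer loop
      vertex 7.039 26.478 0.000
      vertex 0.000 26.478 0.000
      vertex 0.000 26.478 9.761
    endloop
  endfacet
  facet normal 0.0000 1.0000 0.0000
    outer loop
      vertex 7.039 26.478 0.000
      vertex 0.000 26.478 9.761
      vertex 7.039 26.478 9.761
    endloop
  endfacet
  facet normal -1.0000 0.0000 0.0000
    outer loop
      vertex 0.000 26.478 0.000
      vertex 0.000 0.000 0.000
      vertex 0.000 0.000 9.761
    endloop
  endfacet
  facet normal -1.0000 0.0000 0.0000
    outer loop
      vertex 0.000 26.478 0.000
      vertex 0.000 0.000 9.761
      vertex 0.000 26.478 9.761
    endloop
  endfacet
endsolid part

The G0 Z moves step by Δz≈1.394 mm. Every layer's G1 loop is the same polygon, so the solid is a straight extrusion of it from z=0 to z≈9.76. Closing with flat bottom and top caps and triangulating gives 20 facets — an L-shaped prism: outer 29.5 × 26.5 mm, arm thicknesses ≈ 10.3 mm (horizontal) and 7.04 mm (vertical), extruded 9.76 mm in z.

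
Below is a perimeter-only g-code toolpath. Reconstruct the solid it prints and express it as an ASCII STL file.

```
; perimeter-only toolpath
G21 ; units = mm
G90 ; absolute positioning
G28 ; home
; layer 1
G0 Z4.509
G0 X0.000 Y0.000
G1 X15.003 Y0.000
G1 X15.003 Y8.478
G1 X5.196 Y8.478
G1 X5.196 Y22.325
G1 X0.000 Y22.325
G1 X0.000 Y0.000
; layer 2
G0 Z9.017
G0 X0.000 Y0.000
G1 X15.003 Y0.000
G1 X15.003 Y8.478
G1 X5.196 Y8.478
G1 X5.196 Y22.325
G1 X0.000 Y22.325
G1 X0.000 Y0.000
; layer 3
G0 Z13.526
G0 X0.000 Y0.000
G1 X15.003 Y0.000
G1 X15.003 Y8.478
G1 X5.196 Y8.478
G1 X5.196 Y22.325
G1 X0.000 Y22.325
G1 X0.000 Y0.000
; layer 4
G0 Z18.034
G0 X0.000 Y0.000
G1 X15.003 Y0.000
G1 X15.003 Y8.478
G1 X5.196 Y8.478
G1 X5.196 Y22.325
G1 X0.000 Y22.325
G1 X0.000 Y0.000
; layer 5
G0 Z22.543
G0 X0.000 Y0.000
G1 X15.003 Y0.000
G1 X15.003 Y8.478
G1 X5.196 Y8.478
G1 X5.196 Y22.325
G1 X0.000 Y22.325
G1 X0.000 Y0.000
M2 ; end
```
solid part
  facet normal 0.0000 0.0000 -1.0000
    outer loop
      vertex 15.003 8.478 0.000
      vertex 15.003 0.000 0.000
      vertex 0.000 0.000 0.000
    endloop
  endfacet
  facet normal 0.0000 0.0000 -1.0000
    outer loop
      vertex 5.196 8.478 0.000
      vertex 15.003 8.478 0.000
      vertex 0.000 0.000 0.000
    endloop
  endfacet
  facet normal 0.0000 0.0000 -1.0000
    outer loop
      vertex 5.196 22.325 0.000
      vertex 5.196 8.478 0.000
      vertex 0.000 0.000 0.000
    endloop
  endfacet
  facet normal 0.0000 0.0000 -1.0000
    outer loop
      vertex 0.000 22.325 0.000
      vertex 5.196 22.325 0.000
      vertex 0.000 0.000 0.000
    endloop
  endfacet
  facet normal 0.0000 0.0000 1.0000
    outer loop
      vertex 0.000 0.000 22.543
      vertex 15.003 0.000 22.543
      vertex 15.003 8.478 22.543
    endloop
  endfacet
  facet normal 0.0000 0.0000 1.0000
    outer loop
      vertex 0.000 0.000 22.543
      vertex 15.003 8.478 22.543
      vertex 5.196 8.478 22.543
    endloop
  endfacet
  facet normal 0.0000 0.0000 1.0000
    outer loop
      vertex 0.000 0.000 22.543
      vertex 5.196 8.478 22.543
      vertex 5.196 22.325 22.543
    endloop
  endfacet
  facet normal 0.0000 0.0000 1.0000
    outer loop
      vertex 0.000 0.000 22.543
      vertex 5.196 22.325 22.543
      vertex 0.000 22.325 22.543
    endloop
  endfacet
  facet normal 0.0000 -1.0000 0.0000
    outer loop
      vertex 0.000 0.000 0.000
      vertex 15.003 0.000 0.000
      vertex 15.003 0.000 22.543
    endloop
  endfacet
  facet normal 0.0000 -1.0000 0.0000
    outer loop
      vertex 0.000 0.000 0.000
      vertex 15.003 0.000 22.543
      vertex 0.000 0.000 22.543
    endloop
  endfacet
  facet normal 1.0000 0.0000 0.0000
    outer loop
      vertex 15.003 0.000 0.000
      vertex 15.003 8.478 0.000
      vertex 15.003 8.478 22.543
    endloop
  endfacet
  facet normal 1.0000 0.0000 0.0000
    outer loop
      vertex 15.003 0.000 0.000
      vertex 15.003 8.478 22.543
      vertex 15.003 0.000 22.543
    endloop
  endfacet
  facet normal 0.0000 1.0000 0.0000
    outer loop
      vertex 15.003 8.478 0.000
      vertex 5.196 8.478 0.000
      vertex 5.196 8.478 22.543
    endloop
  endfacet
  facet normal 0.0000 1.0000 0.0000
    outer loop
      vertex 15.003 8.478 0.000
      vertex 5.196 8.478 22.543
      vertex 15.003 8.478 22.543
    endloop
  endfacet
  facet normal 1.0000 0.0000 0.0000
    outer loop
      vertex 5.196 8.478 0.000
      vertex 5.196 22.325 0.000
      vertex 5.196 22.325 22.543
    endloop
  endfacet
  facet normal 1.0000 0.0000 0.0000
    outer loop
      vertex 5.196 8.478 0.000
      vertex 5.196 22.325 22.543
      vertex 5.196 8.478 22.543
    endloop
  endfacet
  facet normal 0.0000 1.0000 0.0000
    outer loop
      vertex 5.196 22.325 0.000
      vertex 0.000 22.325 0.000
      vertex 0.000 22.325 22.543
    endloop
  endfacet
  facet normal 0.0000 1.0000 0.0000
    outer loop
      vertex 5.196 22.325 0.000
      vertex 0.000 22.325 22.543
      vertex 5.196 22.325 22.543
    endloop
  endfacet
  facet normal -1.0000 0.0000 0.0000
    outer loop
      vertex 0.000 22.325 0.000
      vertex 0.000 0.000 0.000
      vertex 0.000 0.000 22.543
    endloop
  endfacet
  facet normal -1.0000 0.0000 0.0000
    outer loop
      vertex 0.000 22.325 0.000
      vertex 0.000 0.000 22.543
      vertex 0.000 22.325 22.543
    endloop
  endfacet
endsolid part

The G0 Z moves step by Δz≈4.509 mm. Every layer's G1 loop is the same polygon, so the solid is a straight extrusion of it from z=0 to z≈22.5. Closing with flat bottom and top caps and triangulating gives 20 facets — an L-shaped prism: outer 15 × 22.3 mm, arm thicknesses ≈ 8.48 mm (horizontal) and 5.2 mm (vertical), extruded 22.5 mm in z.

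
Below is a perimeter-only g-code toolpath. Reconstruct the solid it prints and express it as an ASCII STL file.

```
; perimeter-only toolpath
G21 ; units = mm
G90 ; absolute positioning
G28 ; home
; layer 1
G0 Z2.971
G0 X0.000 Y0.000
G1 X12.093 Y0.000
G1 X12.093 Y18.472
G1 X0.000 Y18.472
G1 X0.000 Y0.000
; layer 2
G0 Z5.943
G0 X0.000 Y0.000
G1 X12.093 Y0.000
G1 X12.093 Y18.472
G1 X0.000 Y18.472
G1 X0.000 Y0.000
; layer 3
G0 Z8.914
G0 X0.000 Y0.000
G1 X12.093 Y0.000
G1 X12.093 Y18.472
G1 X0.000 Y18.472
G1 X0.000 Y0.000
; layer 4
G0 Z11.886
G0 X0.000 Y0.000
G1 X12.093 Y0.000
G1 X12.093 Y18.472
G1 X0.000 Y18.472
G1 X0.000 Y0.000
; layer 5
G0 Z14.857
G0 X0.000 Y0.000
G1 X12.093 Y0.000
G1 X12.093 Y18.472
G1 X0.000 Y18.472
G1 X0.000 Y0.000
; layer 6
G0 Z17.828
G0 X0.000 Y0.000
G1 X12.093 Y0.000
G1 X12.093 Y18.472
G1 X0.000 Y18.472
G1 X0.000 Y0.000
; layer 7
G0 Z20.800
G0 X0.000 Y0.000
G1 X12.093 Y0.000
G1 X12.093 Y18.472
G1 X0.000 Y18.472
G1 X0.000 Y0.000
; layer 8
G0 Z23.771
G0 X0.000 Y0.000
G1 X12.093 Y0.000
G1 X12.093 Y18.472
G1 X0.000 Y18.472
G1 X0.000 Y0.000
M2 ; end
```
solid part
  facet normal 0.0000 0.0000 -1.0000
    outer loop
      vertex 12.093 18.472 0.000
      vertex 12.093 0.000 0.000
      vertex 0.000 0.000 0.000
    endloop
  endfacet
  facet normal 0.0000 0.0000 -1.0000
    outer loop
      vertex 0.000 18.472 0.000
      vertex 12.093 18.472 0.000
      vertex 0.000 0.000 0.000
    endloop
  endfacet
  facet normal 0.0000 0.0000 1.0000
    outer loop
      vertex 0.000 0.000 23.771
      vertex 12.093 0.000 23.771
      vertex 12.093 18.472 23.771
    endloop
  endfacet
  facet normal 0.0000 0.0000 1.0000
    outer loop
      vertex 0.000 0.000 23.771
      vertex 12.093 18.472 23.771
      vertex 0.000 18.472 23.771
    endloop
  endfacet
  facet normal 0.0000 -1.0000 0.0000
    outer loop
      vertex 0.000 0.000 0.000
      vertex 12.093 0.000 0.000
      vertex 12.093 0.000 23.771
    endloop
  endfacet
  facet normal 0.0000 -1.0000 0.0000
    outer loop
      vertex 0.000 0.000 0.000
      vertex 12.093 0.000 23.771
      vertex 0.000 0.000 23.771
    endloop
  endfacet
  facet normal 0.0000 1.0000 0.0000
    outer loop
      vertex 12.093 18.472 23.771
      vertex 12.093 18.472 0.000
      vertex 0.000 18.472 0.000
    endloop
  endfacet
  facet normal 0.0000 1.0000 0.0000
    outer loop
      vertex 0.000 18.472 23.771
      vertex 12.093 18.472 23.771
      vertex 0.000 18.472 0.000
    endloop
  endfacet
  facet normal -1.0000 0.0000 0.0000
    outer loop
      vertex 0.000 18.472 23.771
      vertex 0.000 18.472 0.000
      vertex 0.000 0.000 0.000
    endloop
  endfacet
  facet normal -1.0000 0.0000 0.0000
    outer loop
      vertex 0.000 0.000 23.771
      vertex 0.000 18.472 23.771
      vertex 0.000 0.000 0.000
    endloop
  endfacet
  facet normal 1.0000 0.0000 0.0000
    outer loop
      vertex 12.093 0.000 0.000
      vertex 12.093 18.472 0.000
      vertex 12.093 18.472 23.771
    endloop
  endfacet
  facet normal 1.0000 0.0000 0.0000
    outer loop
      vertex 12.093 0.000 0.000
      vertex 12.093 18.472 23.771
      vertex 12.093 0.000 23.771
    endloop
  endfacet
endsolid part

The G0 Z moves step by Δz≈2.971 mm. Every layer's G1 loop is the same polygon, so the solid is a straight extrusion of it from z=0 to z≈23.8. Closing with flat bottom and top caps and triangulating gives 12 facets — a rectangular box, roughly 12.1 × 18.5 mm footprint and 23.8 mm tall.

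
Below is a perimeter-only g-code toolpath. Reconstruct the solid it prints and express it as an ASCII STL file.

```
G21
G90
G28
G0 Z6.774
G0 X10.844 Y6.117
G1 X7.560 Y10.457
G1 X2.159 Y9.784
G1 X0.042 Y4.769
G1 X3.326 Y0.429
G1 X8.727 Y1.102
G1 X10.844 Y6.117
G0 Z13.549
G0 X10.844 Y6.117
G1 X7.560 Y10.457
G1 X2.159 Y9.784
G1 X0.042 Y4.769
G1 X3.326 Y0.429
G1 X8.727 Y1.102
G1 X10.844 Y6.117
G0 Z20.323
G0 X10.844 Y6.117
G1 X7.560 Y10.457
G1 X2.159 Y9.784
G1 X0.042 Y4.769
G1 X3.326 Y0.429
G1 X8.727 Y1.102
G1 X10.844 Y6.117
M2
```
solid part
  facet normal 0.0000 0.0000 -1.0000
    outer loop
      vertex 2.159 9.784 0.000
      vertex 7.560 10.457 0.000
      vertex 10.844 6.117 0.000
    endloop
  endfacet
  facet normal 0.0000 0.0000 -1.0000
    outer loop
      vertex 0.042 4.769 0.000
      vertex 2.159 9.784 0.000
      vertex 10.844 6.117 0.000
    endloop
  endfacet
  facet normal 0.0000 0.0000 -1.0000
    outer loop
      vertex 3.326 0.429 0.000
      vertex 0.042 4.769 0.000
      vertex 10.844 6.117 0.000
    endloop
  endfacet
  facet normal 0.0000 0.0000 -1.0000
    outer loop
      vertex 8.727 1.102 0.000
      vertex 3.326 0.429 0.000
      vertex 10.844 6.117 0.000
    endloop
  endfacet
  facet normal 0.0000 0.0000 1.0000
    outer loop
      vertex 10.844 6.117 20.323
      vertex 7.560 10.457 20.323
      vertex 2.159 9.784 20.323
    endloop
  endfacet
  facet normal 0.0000 0.0000 1.0000
    outer loop
      vertex 10.844 6.117 20.323
      vertex 2.159 9.784 20.323
      vertex 0.042 4.769 20.323
    endloop
  endfacet
  facet normal 0.0000 0.0000 1.0000
    outer loop
      vertex 10.844 6.117 20.323
      vertex 0.042 4.769 20.323
      vertex 3.326 0.429 20.323
    endloop
  endfacet
  facet normal 0.0000 0.0000 1.0000
    outer loop
      vertex 10.844 6.117 20.323
      vertex 3.326 0.429 20.323
      vertex 8.727 1.102 20.323
    endloop
  endfacet
  facet normal 0.7974 0.6034 0.0000
    outer loop
      vertex 10.844 6.117 0.000
      vertex 7.560 10.457 0.000
      vertex 7.560 10.457 20.323
    endloop
  endfacet
  facet normal 0.7974 0.6034 0.0000
    outer loop
      vertex 10.844 6.117 0.000
      vertex 7.560 10.457 20.323
      vertex 10.844 6.117 20.323
    endloop
  endfacet
  facet normal -0.1237 0.9923 0.0000
    outer loop
      vertex 7.560 10.457 0.000
      vertex 2.159 9.784 0.000
      vertex 2.159 9.784 20.323
    endloop
  endfacet
  facet normal -0.1237 0.9923 0.0000
    outer loop
      vertex 7.560 10.457 0.000
      vertex 2.159 9.784 20.323
      vertex 7.560 10.457 20.323
    endloop
  endfacet
  facet normal -0.9213 0.3889 0.0000
    outer loop
      vertex 2.159 9.784 0.000
      vertex 0.042 4.769 0.000
      vertex 0.042 4.769 20.323
    endloop
  endfacet
  facet normal -0.9213 0.3889 0.0000
    outer loop
      vertex 2.159 9.784 0.000
      vertex 0.042 4.769 20.323
      vertex 2.159 9.784 20.323
    endloop
  endfacet
  facet normal -0.7974 -0.6034 0.0000
    outer loop
      vertex 0.042 4.769 0.000
      vertex 3.326 0.429 0.000
      vertex 3.326 0.429 20.323
    endloop
  endfacet
  facet normal -0.7974 -0.6034 0.0000
    outer loop
      vertex 0.042 4.769 0.000
      vertex 3.326 0.429 20.323
      vertex 0.042 4.769 20.323
    endloop
  endfacet
  facet normal 0.1237 -0.9923 0.0000
    outer loop
      vertex 3.326 0.429 0.000
      vertex 8.727 1.102 0.000
      vertex 8.727 1.102 20.323
    endloop
  endfacet
  facet normal 0.1237 -0.9923 0.0000
    outer loop
      vertex 3.326 0.429 0.000
      vertex 8.727 1.102 20.323
      vertex 3.326 0.429 20.323
    endloop
  endfacet
  facet normal 0.9213 -0.3889 0.0000
    outer loop
      vertex 8.727 1.102 0.000
      vertex 10.844 6.117 0.000
      vertex 10.844 6.117 20.323
    endloop
  endfacet
  facet normal 0.9213 -0.3889 0.0000
    outer loop
      vertex 8.727 1.102 0.000
      vertex 10.844 6.117 20.323
      vertex 8.727 1.102 20.323
    endloop
  endfacet
endsolid part

The G0 Z moves step by Δz≈6.774 mm. Every layer's G1 loop is the same polygon, so the solid is a straight extrusion of it from z=0 to z≈20.3. Closing with flat bottom and top caps and triangulating gives 20 facets — a regular 6-sided prism (a cylinder approximated with 6 flat sides), circumscribed radius ≈ 5.44 mm, height ≈ 20.3 mm.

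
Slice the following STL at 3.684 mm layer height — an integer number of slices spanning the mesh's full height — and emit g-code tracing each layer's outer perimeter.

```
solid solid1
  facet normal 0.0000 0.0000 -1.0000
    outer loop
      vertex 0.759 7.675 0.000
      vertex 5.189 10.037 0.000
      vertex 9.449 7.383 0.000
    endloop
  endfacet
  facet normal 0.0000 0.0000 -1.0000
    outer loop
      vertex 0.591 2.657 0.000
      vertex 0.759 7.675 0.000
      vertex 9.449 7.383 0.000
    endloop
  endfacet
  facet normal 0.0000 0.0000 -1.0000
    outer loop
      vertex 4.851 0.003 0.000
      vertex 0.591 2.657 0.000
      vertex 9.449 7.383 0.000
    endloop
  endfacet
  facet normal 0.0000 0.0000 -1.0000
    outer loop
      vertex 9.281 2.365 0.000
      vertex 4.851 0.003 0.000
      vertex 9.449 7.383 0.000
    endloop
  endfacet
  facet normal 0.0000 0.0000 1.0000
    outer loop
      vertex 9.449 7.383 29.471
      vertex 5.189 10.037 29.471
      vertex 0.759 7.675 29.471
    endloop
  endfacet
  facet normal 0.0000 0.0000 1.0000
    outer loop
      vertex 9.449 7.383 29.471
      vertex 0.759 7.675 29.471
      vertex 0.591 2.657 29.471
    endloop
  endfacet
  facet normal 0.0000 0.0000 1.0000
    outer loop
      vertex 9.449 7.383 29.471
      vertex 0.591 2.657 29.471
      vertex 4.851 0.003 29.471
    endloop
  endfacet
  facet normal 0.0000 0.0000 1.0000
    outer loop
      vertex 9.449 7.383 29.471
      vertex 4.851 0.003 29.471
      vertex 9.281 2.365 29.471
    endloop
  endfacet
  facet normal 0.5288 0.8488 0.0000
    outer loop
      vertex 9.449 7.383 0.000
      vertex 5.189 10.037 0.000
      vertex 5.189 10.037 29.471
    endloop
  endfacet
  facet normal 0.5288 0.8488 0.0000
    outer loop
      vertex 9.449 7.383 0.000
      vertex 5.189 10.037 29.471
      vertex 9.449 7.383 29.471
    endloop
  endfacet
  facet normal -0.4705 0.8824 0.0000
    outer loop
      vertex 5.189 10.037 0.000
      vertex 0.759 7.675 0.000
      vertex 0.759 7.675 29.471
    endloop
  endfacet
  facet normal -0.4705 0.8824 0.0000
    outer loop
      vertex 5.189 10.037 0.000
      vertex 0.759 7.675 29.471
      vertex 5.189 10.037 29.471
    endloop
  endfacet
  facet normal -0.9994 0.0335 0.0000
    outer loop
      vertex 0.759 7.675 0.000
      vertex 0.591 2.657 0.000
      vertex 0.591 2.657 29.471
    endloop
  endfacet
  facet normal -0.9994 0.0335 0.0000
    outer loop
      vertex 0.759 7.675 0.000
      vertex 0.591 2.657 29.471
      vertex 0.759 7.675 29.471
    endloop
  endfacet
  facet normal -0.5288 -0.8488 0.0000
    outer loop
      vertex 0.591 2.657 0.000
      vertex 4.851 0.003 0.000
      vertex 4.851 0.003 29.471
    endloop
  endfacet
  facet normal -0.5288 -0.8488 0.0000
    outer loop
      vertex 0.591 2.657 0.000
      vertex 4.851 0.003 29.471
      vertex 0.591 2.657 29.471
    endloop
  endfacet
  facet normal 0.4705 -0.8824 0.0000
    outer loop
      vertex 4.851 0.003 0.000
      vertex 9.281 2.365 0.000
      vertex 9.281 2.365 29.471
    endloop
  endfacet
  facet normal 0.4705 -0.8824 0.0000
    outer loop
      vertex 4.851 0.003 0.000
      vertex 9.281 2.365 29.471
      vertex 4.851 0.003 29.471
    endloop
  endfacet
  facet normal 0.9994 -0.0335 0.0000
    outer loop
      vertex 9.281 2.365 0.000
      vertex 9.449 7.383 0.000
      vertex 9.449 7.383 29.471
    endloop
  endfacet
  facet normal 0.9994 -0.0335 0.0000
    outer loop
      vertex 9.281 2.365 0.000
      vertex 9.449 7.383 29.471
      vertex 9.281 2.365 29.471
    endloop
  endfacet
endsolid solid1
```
; perimeter-only toolpath
G21 ; units = mm
G90 ; absolute positioning
G28 ; home
; layer 1
G0 Z3.684
G0 X9.449 Y7.383
G1 X5.189 Y10.037
G1 X0.759 Y7.675
G1 X0.591 Y2.657
G1 X4.851 Y0.003
G1 X9.281 Y2.365
G1 X9.449 Y7.383
; layer 2
G0 Z7.368
G0 X9.449 Y7.383
G1 X5.189 Y10.037
G1 X0.759 Y7.675
G1 X0.591 Y2.657
G1 X4.851 Y0.003
G1 X9.281 Y2.365
G1 X9.449 Y7.383
; layer 3
G0 Z11.052
G0 X9.449 Y7.383
G1 X5.189 Y10.037
G1 X0.759 Y7.675
G1 X0.591 Y2.657
G1 X4.851 Y0.003
G1 X9.281 Y2.365
G1 X9.449 Y7.383
; layer 4
G0 Z14.736
G0 X9.449 Y7.383
G1 X5.189 Y10.037
G1 X0.759 Y7.675
G1 X0.591 Y2.657
G1 X4.851 Y0.003
G1 X9.281 Y2.365
G1 X9.449 Y7.383
; layer 5
G0 Z18.419
G0 X9.449 Y7.383
G1 X5.189 Y10.037
G1 X0.759 Y7.675
G1 X0.591 Y2.657
G1 X4.851 Y0.003
G1 X9.281 Y2.365
G1 X9.449 Y7.383
; layer 6
G0 Z22.103
G0 X9.449 Y7.383
G1 X5.189 Y10.037
G1 X0.759 Y7.675
G1 X0.591 Y2.657
G1 X4.851 Y0.003
G1 X9.281 Y2.365
G1 X9.449 Y7.383
; layer 7
G0 Z25.787
G0 X9.449 Y7.383
G1 X5.189 Y10.037
G1 X0.759 Y7.675
G1 X0.591 Y2.657
G1 X4.851 Y0.003
G1 X9.281 Y2.365
G1 X9.449 Y7.383
; layer 8
G0 Z29.471
G0 X9.449 Y7.383
G1 X5.189 Y10.037
G1 X0.759 Y7.675
G1 X0.591 Y2.657
G1 X4.851 Y0.003
G1 X9.281 Y2.365
G1 X9.449 Y7.383
M2 ; end

The solid is a regular 6-sided prism (a cylinder approximated with 6 flat sides), circumscribed radius ≈ 5.02 mm, height ≈ 29.5 mm. Slicing at Δz = 3.684 mm — 8 equal slices spanning the solid's height, so layer i sits at z = i·h/8 — gives 8 non-empty perimeters. Each is a 6-segment closed polygon; G0 lifts to the layer z and rapids to the start vertex, then G1 traces the edges.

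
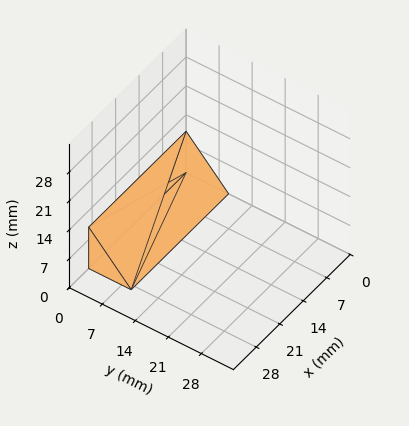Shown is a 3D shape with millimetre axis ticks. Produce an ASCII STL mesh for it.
Reading the render: the shape is a wedge (ramp): 29 × 9 mm base, rising to 10 mm along the y=0 edge and sloping linearly to z=0 at y=9 (dimensions read to the nearest mm from the axis ticks). For the STL, each face is triangulated and given an outward normal.

solid part
  facet normal 0.0000 0.0000 -1.0000
    outer loop
      vertex 29.0 9.0 0.0
      vertex 29.0 0.0 0.0
      vertex 0.0 0.0 0.0
    endloop
  endfacet
  facet normal 0.0000 0.0000 -1.0000
    outer loop
      vertex 0.0 9.0 0.0
      vertex 29.0 9.0 0.0
      vertex 0.0 0.0 0.0
    endloop
  endfacet
  facet normal 0.0000 -1.0000 0.0000
    outer loop
      vertex 0.0 0.0 0.0
      vertex 29.0 0.0 0.0
      vertex 29.0 0.0 10.0
    endloop
  endfacet
  facet normal 0.0000 -1.0000 0.0000
    outer loop
      vertex 0.0 0.0 0.0
      vertex 29.0 0.0 10.0
      vertex 0.0 0.0 10.0
    endloop
  endfacet
  facet normal 0.0000 0.7433 0.6690
    outer loop
      vertex 0.0 0.0 10.0
      vertex 29.0 0.0 10.0
      vertex 29.0 9.0 0.0
    endloop
  endfacet
  facet normal 0.0000 0.7433 0.6690
    outer loop
      vertex 0.0 0.0 10.0
      vertex 29.0 9.0 0.0
      vertex 0.0 9.0 0.0
    endloop
  endfacet
  facet normal -1.0000 0.0000 0.0000
    outer loop
      vertex 0.0 0.0 10.0
      vertex 0.0 9.0 0.0
      vertex 0.0 0.0 0.0
    endloop
  endfacet
  facet normal 1.0000 0.0000 0.0000
    outer loop
      vertex 29.0 0.0 0.0
      vertex 29.0 9.0 0.0
      vertex 29.0 0.0 10.0
    endloop
  endfacet
endsolid part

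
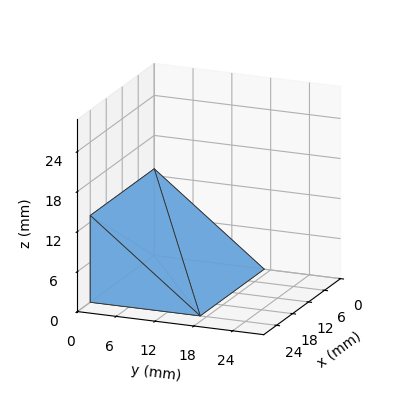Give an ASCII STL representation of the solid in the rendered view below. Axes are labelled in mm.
Reading the render: the shape is a wedge (ramp): 24 × 17 mm base, rising to 13 mm along the y=0 edge and sloping linearly to z=0 at y=17 (dimensions read to the nearest mm from the axis ticks). For the STL, each face is triangulated and given an outward normal.

solid part
  facet normal 0.0000 0.0000 -1.0000
    outer loop
      vertex 24.000 17.000 0.000
      vertex 24.000 0.000 0.000
      vertex 0.000 0.000 0.000
    endloop
  endfacet
  facet normal 0.0000 0.0000 -1.0000
    outer loop
      vertex 0.000 17.000 0.000
      vertex 24.000 17.000 0.000
      vertex 0.000 0.000 0.000
    endloop
  endfacet
  facet normal 0.0000 -1.0000 0.0000
    outer loop
      vertex 0.000 0.000 0.000
      vertex 24.000 0.000 0.000
      vertex 24.000 0.000 13.000
    endloop
  endfacet
  facet normal 0.0000 -1.0000 0.0000
    outer loop
      vertex 0.000 0.000 0.000
      vertex 24.000 0.000 13.000
      vertex 0.000 0.000 13.000
    endloop
  endfacet
  facet normal 0.0000 0.6075 0.7944
    outer loop
      vertex 0.000 0.000 13.000
      vertex 24.000 0.000 13.000
      vertex 24.000 17.000 0.000
    endloop
  endfacet
  facet normal 0.0000 0.6075 0.7944
    outer loop
      vertex 0.000 0.000 13.000
      vertex 24.000 17.000 0.000
      vertex 0.000 17.000 0.000
    endloop
  endfacet
  facet normal -1.0000 0.0000 0.0000
    outer loop
      vertex 0.000 0.000 13.000
      vertex 0.000 17.000 0.000
      vertex 0.000 0.000 0.000
    endloop
  endfacet
  facet normal 1.0000 0.0000 0.0000
    outer loop
      vertex 24.000 0.000 0.000
      vertex 24.000 17.000 0.000
      vertex 24.000 0.000 13.000
    endloop
  endfacet
endsolid part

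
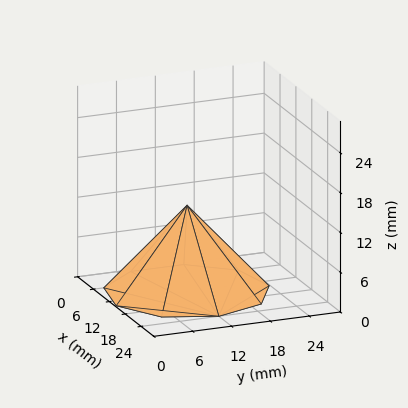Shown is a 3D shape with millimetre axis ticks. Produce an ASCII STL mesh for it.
Reading the render: the shape is a regular 9-sided pyramid, base circumscribed radius ≈ 12 mm, apex at z ≈ 13 mm (dimensions read to the nearest mm from the axis ticks). For the STL, each face is triangulated and given an outward normal.

solid part
  facet normal 0.0000 0.0000 -1.0000
    outer loop
      vertex 14.1 23.8 0.0
      vertex 21.2 19.7 0.0
      vertex 24.0 12.0 0.0
    endloop
  endfacet
  facet normal 0.0000 0.0000 -1.0000
    outer loop
      vertex 6.0 22.4 0.0
      vertex 14.1 23.8 0.0
      vertex 24.0 12.0 0.0
    endloop
  endfacet
  facet normal 0.0000 0.0000 -1.0000
    outer loop
      vertex 0.7 16.1 0.0
      vertex 6.0 22.4 0.0
      vertex 24.0 12.0 0.0
    endloop
  endfacet
  facet normal 0.0000 0.0000 -1.0000
    outer loop
      vertex 0.7 7.9 0.0
      vertex 0.7 16.1 0.0
      vertex 24.0 12.0 0.0
    endloop
  endfacet
  facet normal 0.0000 0.0000 -1.0000
    outer loop
      vertex 6.0 1.6 0.0
      vertex 0.7 7.9 0.0
      vertex 24.0 12.0 0.0
    endloop
  endfacet
  facet normal 0.0000 0.0000 -1.0000
    outer loop
      vertex 14.1 0.2 0.0
      vertex 6.0 1.6 0.0
      vertex 24.0 12.0 0.0
    endloop
  endfacet
  facet normal 0.0000 0.0000 -1.0000
    outer loop
      vertex 21.2 4.3 0.0
      vertex 14.1 0.2 0.0
      vertex 24.0 12.0 0.0
    endloop
  endfacet
  facet normal 0.7099 0.2581 0.6553
    outer loop
      vertex 24.0 12.0 0.0
      vertex 21.2 19.7 0.0
      vertex 12.0 12.0 13.0
    endloop
  endfacet
  facet normal 0.3779 0.6544 0.6550
    outer loop
      vertex 21.2 19.7 0.0
      vertex 14.1 23.8 0.0
      vertex 12.0 12.0 13.0
    endloop
  endfacet
  facet normal -0.1287 0.7446 0.6550
    outer loop
      vertex 14.1 23.8 0.0
      vertex 6.0 22.4 0.0
      vertex 12.0 12.0 13.0
    endloop
  endfacet
  facet normal -0.5778 0.4861 0.6556
    outer loop
      vertex 6.0 22.4 0.0
      vertex 0.7 16.1 0.0
      vertex 12.0 12.0 13.0
    endloop
  endfacet
  facet normal -0.7547 0.0000 0.6560
    outer loop
      vertex 0.7 16.1 0.0
      vertex 0.7 7.9 0.0
      vertex 12.0 12.0 13.0
    endloop
  endfacet
  facet normal -0.5778 -0.4861 0.6556
    outer loop
      vertex 0.7 7.9 0.0
      vertex 6.0 1.6 0.0
      vertex 12.0 12.0 13.0
    endloop
  endfacet
  facet normal -0.1287 -0.7446 0.6550
    outer loop
      vertex 6.0 1.6 0.0
      vertex 14.1 0.2 0.0
      vertex 12.0 12.0 13.0
    endloop
  endfacet
  facet normal 0.3779 -0.6544 0.6550
    outer loop
      vertex 14.1 0.2 0.0
      vertex 21.2 4.3 0.0
      vertex 12.0 12.0 13.0
    endloop
  endfacet
  facet normal 0.7099 -0.2581 0.6553
    outer loop
      vertex 21.2 4.3 0.0
      vertex 24.0 12.0 0.0
      vertex 12.0 12.0 13.0
    endloop
  endfacet
endsolid part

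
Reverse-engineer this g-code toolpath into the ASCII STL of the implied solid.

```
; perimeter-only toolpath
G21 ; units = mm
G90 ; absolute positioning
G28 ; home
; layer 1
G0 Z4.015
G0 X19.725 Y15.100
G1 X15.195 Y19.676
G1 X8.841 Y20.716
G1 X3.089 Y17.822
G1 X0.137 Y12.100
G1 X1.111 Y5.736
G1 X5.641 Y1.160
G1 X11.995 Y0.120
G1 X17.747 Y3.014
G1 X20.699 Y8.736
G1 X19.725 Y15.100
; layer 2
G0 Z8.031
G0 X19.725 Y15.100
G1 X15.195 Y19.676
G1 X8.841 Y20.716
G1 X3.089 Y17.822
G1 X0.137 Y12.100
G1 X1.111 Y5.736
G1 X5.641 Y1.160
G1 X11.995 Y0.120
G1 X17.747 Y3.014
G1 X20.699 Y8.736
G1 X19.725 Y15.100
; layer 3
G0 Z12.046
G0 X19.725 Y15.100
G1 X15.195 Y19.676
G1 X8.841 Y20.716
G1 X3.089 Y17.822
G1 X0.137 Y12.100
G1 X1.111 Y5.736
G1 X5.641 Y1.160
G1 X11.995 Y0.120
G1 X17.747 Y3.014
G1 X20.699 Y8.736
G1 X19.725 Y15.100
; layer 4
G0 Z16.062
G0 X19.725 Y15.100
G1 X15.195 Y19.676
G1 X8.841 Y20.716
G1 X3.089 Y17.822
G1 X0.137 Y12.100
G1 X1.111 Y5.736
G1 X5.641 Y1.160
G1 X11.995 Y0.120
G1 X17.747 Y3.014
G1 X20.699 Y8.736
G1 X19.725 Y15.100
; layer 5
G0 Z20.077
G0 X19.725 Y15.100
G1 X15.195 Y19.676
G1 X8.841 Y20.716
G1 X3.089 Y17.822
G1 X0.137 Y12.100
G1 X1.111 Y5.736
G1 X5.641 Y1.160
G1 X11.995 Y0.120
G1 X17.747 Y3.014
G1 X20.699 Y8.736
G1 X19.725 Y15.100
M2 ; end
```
solid part
  facet normal 0.0000 0.0000 -1.0000
    outer loop
      vertex 8.841 20.716 0.000
      vertex 15.195 19.676 0.000
      vertex 19.725 15.100 0.000
    endloop
  endfacet
  facet normal 0.0000 0.0000 -1.0000
    outer loop
      vertex 3.089 17.822 0.000
      vertex 8.841 20.716 0.000
      vertex 19.725 15.100 0.000
    endloop
  endfacet
  facet normal 0.0000 0.0000 -1.0000
    outer loop
      vertex 0.137 12.100 0.000
      vertex 3.089 17.822 0.000
      vertex 19.725 15.100 0.000
    endloop
  endfacet
  facet normal 0.0000 0.0000 -1.0000
    outer loop
      vertex 1.111 5.736 0.000
      vertex 0.137 12.100 0.000
      vertex 19.725 15.100 0.000
    endloop
  endfacet
  facet normal 0.0000 0.0000 -1.0000
    outer loop
      vertex 5.641 1.160 0.000
      vertex 1.111 5.736 0.000
      vertex 19.725 15.100 0.000
    endloop
  endfacet
  facet normal 0.0000 0.0000 -1.0000
    outer loop
      vertex 11.995 0.120 0.000
      vertex 5.641 1.160 0.000
      vertex 19.725 15.100 0.000
    endloop
  endfacet
  facet normal 0.0000 0.0000 -1.0000
    outer loop
      vertex 17.747 3.014 0.000
      vertex 11.995 0.120 0.000
      vertex 19.725 15.100 0.000
    endloop
  endfacet
  facet normal 0.0000 0.0000 -1.0000
    outer loop
      vertex 20.699 8.736 0.000
      vertex 17.747 3.014 0.000
      vertex 19.725 15.100 0.000
    endloop
  endfacet
  facet normal 0.0000 0.0000 1.0000
    outer loop
      vertex 19.725 15.100 20.077
      vertex 15.195 19.676 20.077
      vertex 8.841 20.716 20.077
    endloop
  endfacet
  facet normal 0.0000 0.0000 1.0000
    outer loop
      vertex 19.725 15.100 20.077
      vertex 8.841 20.716 20.077
      vertex 3.089 17.822 20.077
    endloop
  endfacet
  facet normal 0.0000 0.0000 1.0000
    outer loop
      vertex 19.725 15.100 20.077
      vertex 3.089 17.822 20.077
      vertex 0.137 12.100 20.077
    endloop
  endfacet
  facet normal 0.0000 0.0000 1.0000
    outer loop
      vertex 19.725 15.100 20.077
      vertex 0.137 12.100 20.077
      vertex 1.111 5.736 20.077
    endloop
  endfacet
  facet normal 0.0000 0.0000 1.0000
    outer loop
      vertex 19.725 15.100 20.077
      vertex 1.111 5.736 20.077
      vertex 5.641 1.160 20.077
    endloop
  endfacet
  facet normal 0.0000 0.0000 1.0000
    outer loop
      vertex 19.725 15.100 20.077
      vertex 5.641 1.160 20.077
      vertex 11.995 0.120 20.077
    endloop
  endfacet
  facet normal 0.0000 0.0000 1.0000
    outer loop
      vertex 19.725 15.100 20.077
      vertex 11.995 0.120 20.077
      vertex 17.747 3.014 20.077
    endloop
  endfacet
  facet normal 0.0000 0.0000 1.0000
    outer loop
      vertex 19.725 15.100 20.077
      vertex 17.747 3.014 20.077
      vertex 20.699 8.736 20.077
    endloop
  endfacet
  facet normal 0.7107 0.7035 0.0000
    outer loop
      vertex 19.725 15.100 0.000
      vertex 15.195 19.676 0.000
      vertex 15.195 19.676 20.077
    endloop
  endfacet
  facet normal 0.7107 0.7035 0.0000
    outer loop
      vertex 19.725 15.100 0.000
      vertex 15.195 19.676 20.077
      vertex 19.725 15.100 20.077
    endloop
  endfacet
  facet normal 0.1615 0.9869 0.0000
    outer loop
      vertex 15.195 19.676 0.000
      vertex 8.841 20.716 0.000
      vertex 8.841 20.716 20.077
    endloop
  endfacet
  facet normal 0.1615 0.9869 0.0000
    outer loop
      vertex 15.195 19.676 0.000
      vertex 8.841 20.716 20.077
      vertex 15.195 19.676 20.077
    endloop
  endfacet
  facet normal -0.4494 0.8933 0.0000
    outer loop
      vertex 8.841 20.716 0.000
      vertex 3.089 17.822 0.000
      vertex 3.089 17.822 20.077
    endloop
  endfacet
  facet normal -0.4494 0.8933 0.0000
    outer loop
      vertex 8.841 20.716 0.000
      vertex 3.089 17.822 20.077
      vertex 8.841 20.716 20.077
    endloop
  endfacet
  facet normal -0.8887 0.4585 0.0000
    outer loop
      vertex 3.089 17.822 0.000
      vertex 0.137 12.100 0.000
      vertex 0.137 12.100 20.077
    endloop
  endfacet
  facet normal -0.8887 0.4585 0.0000
    outer loop
      vertex 3.089 17.822 0.000
      vertex 0.137 12.100 20.077
      vertex 3.089 17.822 20.077
    endloop
  endfacet
  facet normal -0.9885 -0.1513 0.0000
    outer loop
      vertex 0.137 12.100 0.000
      vertex 1.111 5.736 0.000
      vertex 1.111 5.736 20.077
    endloop
  endfacet
  facet normal -0.9885 -0.1513 0.0000
    outer loop
      vertex 0.137 12.100 0.000
      vertex 1.111 5.736 20.077
      vertex 0.137 12.100 20.077
    endloop
  endfacet
  facet normal -0.7107 -0.7035 0.0000
    outer loop
      vertex 1.111 5.736 0.000
      vertex 5.641 1.160 0.000
      vertex 5.641 1.160 20.077
    endloop
  endfacet
  facet normal -0.7107 -0.7035 0.0000
    outer loop
      vertex 1.111 5.736 0.000
      vertex 5.641 1.160 20.077
      vertex 1.111 5.736 20.077
    endloop
  endfacet
  facet normal -0.1615 -0.9869 0.0000
    outer loop
      vertex 5.641 1.160 0.000
      vertex 11.995 0.120 0.000
      vertex 11.995 0.120 20.077
    endloop
  endfacet
  facet normal -0.1615 -0.9869 0.0000
    outer loop
      vertex 5.641 1.160 0.000
      vertex 11.995 0.120 20.077
      vertex 5.641 1.160 20.077
    endloop
  endfacet
  facet normal 0.4494 -0.8933 0.0000
    outer loop
      vertex 11.995 0.120 0.000
      vertex 17.747 3.014 0.000
      vertex 17.747 3.014 20.077
    endloop
  endfacet
  facet normal 0.4494 -0.8933 0.0000
    outer loop
      vertex 11.995 0.120 0.000
      vertex 17.747 3.014 20.077
      vertex 11.995 0.120 20.077
    endloop
  endfacet
  facet normal 0.8887 -0.4585 0.0000
    outer loop
      vertex 17.747 3.014 0.000
      vertex 20.699 8.736 0.000
      vertex 20.699 8.736 20.077
    endloop
  endfacet
  facet normal 0.8887 -0.4585 0.0000
    outer loop
      vertex 17.747 3.014 0.000
      vertex 20.699 8.736 20.077
      vertex 17.747 3.014 20.077
    endloop
  endfacet
  facet normal 0.9885 0.1513 0.0000
    outer loop
      vertex 20.699 8.736 0.000
      vertex 19.725 15.100 0.000
      vertex 19.725 15.100 20.077
    endloop
  endfacet
  facet normal 0.9885 0.1513 0.0000
    outer loop
      vertex 20.699 8.736 0.000
      vertex 19.725 15.100 20.077
      vertex 20.699 8.736 20.077
    endloop
  endfacet
endsolid part

The G0 Z moves step by Δz≈4.015 mm. Every layer's G1 loop is the same polygon, so the solid is a straight extrusion of it from z=0 to z≈20.1. Closing with flat bottom and top caps and triangulating gives 36 facets — a regular 10-sided prism (a cylinder approximated with 10 flat sides), circumscribed radius ≈ 10.4 mm, height ≈ 20.1 mm.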